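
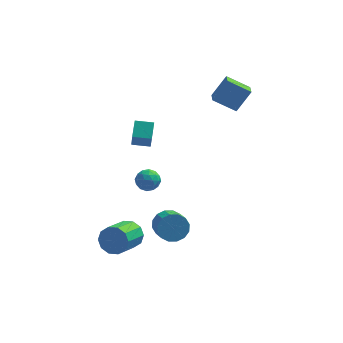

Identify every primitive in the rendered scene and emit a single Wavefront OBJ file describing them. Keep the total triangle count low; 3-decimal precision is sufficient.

v -2.079 0.953 0.988
v -2.007 1.848 1.551
v -2.197 1.768 -0.29
v -2.125 2.662 0.273
v -1.095 0.938 0.887
v -1.023 1.832 1.45
v -1.213 1.752 -0.391
v -1.141 2.647 0.172
v 1.888 3.129 2.331
v 2.627 3.582 3.519
v 1.814 4.01 2.042
v 2.552 4.463 3.229
v 3.128 2.997 1.611
v 3.866 3.45 2.798
v 3.053 3.878 1.321
v 3.792 4.331 2.509
v -1.636 0.675 -1.79
v -1.219 0.567 -1.233
v -1.281 -0.307 -2.247
v -0.864 -0.415 -1.69
v -1.564 -0.449 -1.618
v -1.783 0.158 -1.335
v -0.717 0.102 -2.145
v -0.936 0.709 -1.862
v -0.651 0.212 -1.452
v -1.174 -0.128 -1.127
v -1.326 0.388 -2.353
v -1.849 0.048 -2.028
v -1.458 0.707 -1.471
v -1.042 -0.447 -2.009
v -1.453 -0.467 -1.966
v -1.208 -0.531 -1.639
v -1.79 0.467 -1.531
v -1.545 0.403 -1.204
v -1.748 -0.194 -1.43
v -0.955 -0.143 -2.276
v -0.71 -0.207 -1.949
v -1.292 0.791 -1.841
v -1.047 0.727 -1.514
v -0.752 0.454 -2.05
v -0.879 0.435 -1.273
v -0.671 -0.142 -1.542
v -0.584 0.162 -1.809
v -0.713 0.519 -1.643
v -1.187 0.235 -1.081
v -0.979 -0.342 -1.35
v -1.39 -0.362 -1.308
v -1.519 -0.006 -1.141
v -0.853 0.027 -1.21
v -1.521 0.602 -2.13
v -1.313 0.025 -2.399
v -0.981 0.266 -2.339
v -1.11 0.622 -2.172
v -1.829 0.402 -1.938
v -1.621 -0.175 -2.207
v -1.787 -0.259 -1.837
v -1.916 0.098 -1.671
v -1.647 0.233 -2.27
v -2.084 -2.111 -4.168
v -1.477 -2.081 -3.589
v -2.129 -3.518 -2.832
v -2.736 -3.549 -3.412
v -1.881 -1.806 -3.413
v -2.532 -3.243 -2.656
v -2.362 -1.647 -3.526
v -3.014 -3.084 -2.769
v -2.737 -1.666 -3.884
v -3.389 -3.103 -3.127
v -2.863 -1.855 -4.351
v -3.514 -3.292 -3.594
v -2.691 -2.142 -4.748
v -3.343 -3.579 -3.991
v -2.288 -2.417 -4.924
v -2.939 -3.854 -4.167
v -1.806 -2.576 -4.811
v -2.458 -4.013 -4.054
v -1.431 -2.557 -4.453
v -2.083 -3.994 -3.696
v -1.306 -2.368 -3.986
v -1.957 -3.805 -3.229
v -0.153 -1.242 -4.014
v 0.629 -1.154 -4.336
v 0.954 -2.11 -3.809
v 0.173 -2.198 -3.486
v 0.639 -0.939 -3.952
v 0.964 -1.895 -3.425
v 0.437 -0.805 -3.585
v 0.762 -1.762 -3.058
v 0.077 -0.788 -3.333
v 0.403 -1.745 -2.805
v -0.344 -0.893 -3.263
v -0.019 -1.849 -2.735
v -0.715 -1.091 -3.394
v -0.389 -2.048 -2.866
v -0.934 -1.33 -3.691
v -0.609 -2.286 -3.164
v -0.944 -1.545 -4.075
v -0.619 -2.501 -3.548
v -0.742 -1.678 -4.442
v -0.417 -2.635 -3.915
v -0.383 -1.695 -4.695
v -0.057 -2.652 -4.167
v 0.039 -1.591 -4.765
v 0.364 -2.547 -4.237
v 0.409 -1.392 -4.634
v 0.735 -2.349 -4.106
f 2 4 1
f 5 2 1
f 1 4 3
f 3 5 1
f 2 8 4
f 6 2 5
f 6 8 2
f 4 8 3
f 7 5 3
f 3 8 7
f 7 6 5
f 8 6 7
f 10 12 9
f 13 10 9
f 9 12 11
f 11 13 9
f 10 16 12
f 14 10 13
f 14 16 10
f 12 16 11
f 15 13 11
f 11 16 15
f 15 14 13
f 16 14 15
f 17 54 33
f 54 28 57
f 33 57 22
f 54 57 33
f 17 33 29
f 33 22 34
f 29 34 18
f 33 34 29
f 17 29 38
f 29 18 39
f 38 39 24
f 29 39 38
f 17 38 50
f 38 24 53
f 50 53 27
f 38 53 50
f 17 50 54
f 50 27 58
f 54 58 28
f 50 58 54
f 18 34 45
f 34 22 48
f 45 48 26
f 34 48 45
f 22 57 35
f 57 28 56
f 35 56 21
f 57 56 35
f 28 58 55
f 58 27 51
f 55 51 19
f 58 51 55
f 27 53 52
f 53 24 40
f 52 40 23
f 53 40 52
f 24 39 44
f 39 18 41
f 44 41 25
f 39 41 44
f 20 46 32
f 46 26 47
f 32 47 21
f 46 47 32
f 20 32 30
f 32 21 31
f 30 31 19
f 32 31 30
f 20 30 37
f 30 19 36
f 37 36 23
f 30 36 37
f 20 37 42
f 37 23 43
f 42 43 25
f 37 43 42
f 20 42 46
f 42 25 49
f 46 49 26
f 42 49 46
f 21 47 35
f 47 26 48
f 35 48 22
f 47 48 35
f 19 31 55
f 31 21 56
f 55 56 28
f 31 56 55
f 23 36 52
f 36 19 51
f 52 51 27
f 36 51 52
f 25 43 44
f 43 23 40
f 44 40 24
f 43 40 44
f 26 49 45
f 49 25 41
f 45 41 18
f 49 41 45
f 60 59 63
f 60 63 61
f 61 63 64
f 61 64 62
f 63 59 65
f 63 65 64
f 64 65 66
f 64 66 62
f 65 59 67
f 65 67 66
f 66 67 68
f 66 68 62
f 67 59 69
f 67 69 68
f 68 69 70
f 68 70 62
f 69 59 71
f 69 71 70
f 70 71 72
f 70 72 62
f 71 59 73
f 71 73 72
f 72 73 74
f 72 74 62
f 73 59 75
f 73 75 74
f 74 75 76
f 74 76 62
f 75 59 77
f 75 77 76
f 76 77 78
f 76 78 62
f 77 59 79
f 77 79 78
f 78 79 80
f 78 80 62
f 79 59 60
f 79 60 80
f 80 60 61
f 80 61 62
f 82 81 85
f 82 85 83
f 83 85 86
f 83 86 84
f 85 81 87
f 85 87 86
f 86 87 88
f 86 88 84
f 87 81 89
f 87 89 88
f 88 89 90
f 88 90 84
f 89 81 91
f 89 91 90
f 90 91 92
f 90 92 84
f 91 81 93
f 91 93 92
f 92 93 94
f 92 94 84
f 93 81 95
f 93 95 94
f 94 95 96
f 94 96 84
f 95 81 97
f 95 97 96
f 96 97 98
f 96 98 84
f 97 81 99
f 97 99 98
f 98 99 100
f 98 100 84
f 99 81 101
f 99 101 100
f 100 101 102
f 100 102 84
f 101 81 103
f 101 103 102
f 102 103 104
f 102 104 84
f 103 81 105
f 103 105 104
f 104 105 106
f 104 106 84
f 105 81 82
f 105 82 106
f 106 82 83
f 106 83 84



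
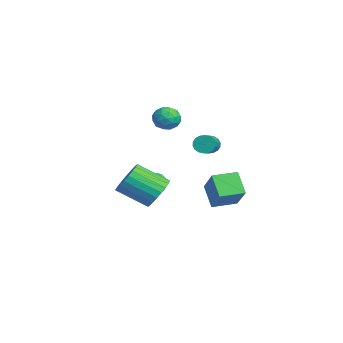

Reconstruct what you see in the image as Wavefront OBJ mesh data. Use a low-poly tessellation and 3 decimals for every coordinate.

v -4.025 -1.436 -1.363
v -3.609 -1.347 -1.944
v -3.015 -2.724 -0.837
v -3.473 -1.152 -1.729
v -3.447 -1.014 -1.441
v -3.535 -0.959 -1.138
v -3.72 -0.999 -0.879
v -3.965 -1.125 -0.717
v -4.223 -1.312 -0.682
v -4.441 -1.524 -0.782
v -4.577 -1.719 -0.998
v -4.604 -1.857 -1.285
v -4.516 -1.912 -1.588
v -4.331 -1.873 -1.847
v -4.085 -1.747 -2.01
v -3.827 -1.559 -2.044
v -1.231 1.069 -2.255
v -2.234 0.85 -1.08
v -1.428 2.512 -2.154
v -2.43 2.293 -0.979
v 0.33 1.187 -0.901
v -0.672 0.968 0.274
v 0.134 2.63 -0.8
v -0.869 2.411 0.375
v 3.196 -2.51 0.63
v 4.179 -2.765 0.725
v 3.667 -4.345 1.785
v 2.684 -4.09 1.69
v 4.128 -2.534 1.045
v 3.616 -4.114 2.104
v 3.935 -2.299 1.301
v 3.422 -3.879 2.361
v 3.629 -2.096 1.456
v 3.117 -3.676 2.516
v 3.257 -1.957 1.485
v 2.745 -3.536 2.544
v 2.877 -1.901 1.383
v 2.364 -3.481 2.443
v 2.544 -1.938 1.167
v 2.032 -3.518 2.227
v 2.311 -2.063 0.87
v 1.799 -3.642 1.929
v 2.213 -2.255 0.535
v 1.701 -3.835 1.595
v 2.264 -2.486 0.216
v 1.752 -4.066 1.275
v 2.458 -2.721 -0.041
v 1.945 -4.301 1.019
v 2.763 -2.924 -0.196
v 2.251 -4.504 0.864
v 3.135 -3.064 -0.224
v 2.623 -4.643 0.835
v 3.516 -3.119 -0.123
v 3.003 -4.699 0.937
v 3.848 -3.082 0.093
v 3.336 -4.662 1.153
v 4.081 -2.958 0.391
v 3.569 -4.537 1.45
v -0.704 0.823 2.538
v -0.444 1.02 2.022
v 1.203 0.433 2.626
v 0.944 0.237 3.142
v -0.427 1.237 2.185
v 1.22 0.65 2.789
v -0.464 1.371 2.417
v 1.183 0.785 3.022
v -0.549 1.397 2.674
v 1.098 0.811 3.278
v -0.664 1.31 2.904
v 0.983 0.723 3.508
v -0.788 1.126 3.061
v 0.86 0.539 3.665
v -0.894 0.882 3.114
v 0.753 0.296 3.719
v -0.963 0.627 3.054
v 0.684 0.04 3.658
v -0.98 0.41 2.891
v 0.667 -0.177 3.495
v -0.943 0.275 2.658
v 0.704 -0.311 3.263
v -0.858 0.249 2.402
v 0.789 -0.337 3.006
v -0.743 0.337 2.172
v 0.904 -0.25 2.776
v -0.62 0.521 2.015
v 1.028 -0.066 2.619
v -0.513 0.764 1.961
v 1.134 0.178 2.566
v -3.349 -0.732 3.4
v -2.668 -0.326 3.679
v -2.952 -1.854 4.061
v -2.271 -1.448 4.34
v -3.033 -1.234 4.625
v -3.278 -0.541 4.216
v -2.342 -1.639 3.524
v -2.587 -0.946 3.115
v -2.045 -0.887 3.756
v -2.472 -0.637 4.436
v -3.148 -1.543 3.304
v -3.575 -1.293 3.984
v -3.043 -0.431 3.481
v -2.577 -1.749 4.259
v -3.025 -1.624 4.426
v -2.624 -1.385 4.59
v -3.402 -0.557 3.797
v -3.002 -0.319 3.961
v -3.216 -0.852 4.517
v -2.618 -1.861 3.779
v -2.218 -1.623 3.943
v -2.996 -0.795 3.15
v -2.595 -0.556 3.314
v -2.404 -1.328 3.223
v -2.277 -0.522 3.69
v -2.043 -1.181 4.079
v -2.085 -1.293 3.599
v -2.229 -0.886 3.359
v -2.528 -0.375 4.09
v -2.294 -1.034 4.479
v -2.742 -0.908 4.646
v -2.886 -0.501 4.406
v -2.161 -0.704 4.135
v -3.326 -1.146 3.261
v -3.092 -1.805 3.65
v -2.734 -1.679 3.334
v -2.878 -1.272 3.094
v -3.577 -0.999 3.661
v -3.343 -1.658 4.05
v -3.391 -1.294 4.381
v -3.535 -0.887 4.141
v -3.459 -1.476 3.605
f 2 1 4
f 2 4 3
f 4 1 5
f 4 5 3
f 5 1 6
f 5 6 3
f 6 1 7
f 6 7 3
f 7 1 8
f 7 8 3
f 8 1 9
f 8 9 3
f 9 1 10
f 9 10 3
f 10 1 11
f 10 11 3
f 11 1 12
f 11 12 3
f 12 1 13
f 12 13 3
f 13 1 14
f 13 14 3
f 14 1 15
f 14 15 3
f 15 1 16
f 15 16 3
f 16 1 2
f 16 2 3
f 18 20 17
f 21 18 17
f 17 20 19
f 19 21 17
f 18 24 20
f 22 18 21
f 22 24 18
f 20 24 19
f 23 21 19
f 19 24 23
f 23 22 21
f 24 22 23
f 26 25 29
f 26 29 27
f 27 29 30
f 27 30 28
f 29 25 31
f 29 31 30
f 30 31 32
f 30 32 28
f 31 25 33
f 31 33 32
f 32 33 34
f 32 34 28
f 33 25 35
f 33 35 34
f 34 35 36
f 34 36 28
f 35 25 37
f 35 37 36
f 36 37 38
f 36 38 28
f 37 25 39
f 37 39 38
f 38 39 40
f 38 40 28
f 39 25 41
f 39 41 40
f 40 41 42
f 40 42 28
f 41 25 43
f 41 43 42
f 42 43 44
f 42 44 28
f 43 25 45
f 43 45 44
f 44 45 46
f 44 46 28
f 45 25 47
f 45 47 46
f 46 47 48
f 46 48 28
f 47 25 49
f 47 49 48
f 48 49 50
f 48 50 28
f 49 25 51
f 49 51 50
f 50 51 52
f 50 52 28
f 51 25 53
f 51 53 52
f 52 53 54
f 52 54 28
f 53 25 55
f 53 55 54
f 54 55 56
f 54 56 28
f 55 25 57
f 55 57 56
f 56 57 58
f 56 58 28
f 57 25 26
f 57 26 58
f 58 26 27
f 58 27 28
f 60 59 63
f 60 63 61
f 61 63 64
f 61 64 62
f 63 59 65
f 63 65 64
f 64 65 66
f 64 66 62
f 65 59 67
f 65 67 66
f 66 67 68
f 66 68 62
f 67 59 69
f 67 69 68
f 68 69 70
f 68 70 62
f 69 59 71
f 69 71 70
f 70 71 72
f 70 72 62
f 71 59 73
f 71 73 72
f 72 73 74
f 72 74 62
f 73 59 75
f 73 75 74
f 74 75 76
f 74 76 62
f 75 59 77
f 75 77 76
f 76 77 78
f 76 78 62
f 77 59 79
f 77 79 78
f 78 79 80
f 78 80 62
f 79 59 81
f 79 81 80
f 80 81 82
f 80 82 62
f 81 59 83
f 81 83 82
f 82 83 84
f 82 84 62
f 83 59 85
f 83 85 84
f 84 85 86
f 84 86 62
f 85 59 87
f 85 87 86
f 86 87 88
f 86 88 62
f 87 59 60
f 87 60 88
f 88 60 61
f 88 61 62
f 89 126 105
f 126 100 129
f 105 129 94
f 126 129 105
f 89 105 101
f 105 94 106
f 101 106 90
f 105 106 101
f 89 101 110
f 101 90 111
f 110 111 96
f 101 111 110
f 89 110 122
f 110 96 125
f 122 125 99
f 110 125 122
f 89 122 126
f 122 99 130
f 126 130 100
f 122 130 126
f 90 106 117
f 106 94 120
f 117 120 98
f 106 120 117
f 94 129 107
f 129 100 128
f 107 128 93
f 129 128 107
f 100 130 127
f 130 99 123
f 127 123 91
f 130 123 127
f 99 125 124
f 125 96 112
f 124 112 95
f 125 112 124
f 96 111 116
f 111 90 113
f 116 113 97
f 111 113 116
f 92 118 104
f 118 98 119
f 104 119 93
f 118 119 104
f 92 104 102
f 104 93 103
f 102 103 91
f 104 103 102
f 92 102 109
f 102 91 108
f 109 108 95
f 102 108 109
f 92 109 114
f 109 95 115
f 114 115 97
f 109 115 114
f 92 114 118
f 114 97 121
f 118 121 98
f 114 121 118
f 93 119 107
f 119 98 120
f 107 120 94
f 119 120 107
f 91 103 127
f 103 93 128
f 127 128 100
f 103 128 127
f 95 108 124
f 108 91 123
f 124 123 99
f 108 123 124
f 97 115 116
f 115 95 112
f 116 112 96
f 115 112 116
f 98 121 117
f 121 97 113
f 117 113 90
f 121 113 117



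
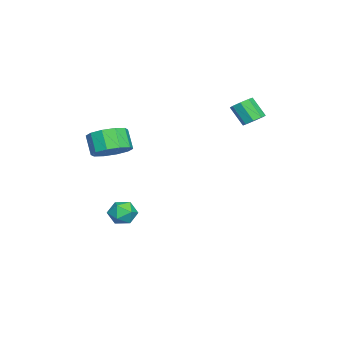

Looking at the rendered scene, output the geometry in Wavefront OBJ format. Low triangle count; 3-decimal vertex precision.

v 0.918 -1.259 -3.23
v 1.49 -1.485 -3.635
v 0.85 -2.335 -2.725
v 1.422 -2.561 -3.13
v 1.522 -2.065 -2.595
v 1.565 -1.4 -2.908
v 0.775 -2.42 -3.452
v 0.818 -1.755 -3.765
v 1.402 -2.203 -3.772
v 1.863 -1.983 -3.243
v 0.477 -1.837 -3.117
v 0.938 -1.617 -2.588
v -0.678 3.592 2.249
v -0.413 3.964 2.59
v -0.698 3.32 3.512
v -0.962 2.948 3.171
v -0.834 4.063 2.53
v -1.118 3.419 3.452
v -1.163 3.886 2.304
v -1.447 3.242 3.227
v -1.208 3.537 2.047
v -1.492 2.893 2.969
v -0.942 3.22 1.908
v -1.227 2.576 2.83
v -0.522 3.121 1.968
v -0.806 2.477 2.89
v -0.193 3.298 2.193
v -0.477 2.654 3.116
v -0.148 3.647 2.451
v -0.432 3.003 3.373
v 2.965 -1.87 1.313
v 3.516 -1.361 1.845
v 2.986 -1.721 2.739
v 2.435 -2.23 2.207
v 3.065 -1.044 1.705
v 2.535 -1.404 2.599
v 2.576 -1.043 1.416
v 2.046 -1.403 2.309
v 2.236 -1.357 1.087
v 1.705 -1.717 1.98
v 2.174 -1.868 0.844
v 1.643 -2.228 1.738
v 2.414 -2.379 0.781
v 1.884 -2.739 1.675
v 2.865 -2.696 0.921
v 2.335 -3.056 1.815
v 3.354 -2.697 1.211
v 2.824 -3.057 2.104
v 3.695 -2.383 1.54
v 3.164 -2.743 2.433
v 3.757 -1.872 1.782
v 3.226 -2.232 2.676
f 1 12 6
f 1 6 2
f 1 2 8
f 1 8 11
f 1 11 12
f 2 6 10
f 6 12 5
f 12 11 3
f 11 8 7
f 8 2 9
f 4 10 5
f 4 5 3
f 4 3 7
f 4 7 9
f 4 9 10
f 5 10 6
f 3 5 12
f 7 3 11
f 9 7 8
f 10 9 2
f 14 13 17
f 14 17 15
f 15 17 18
f 15 18 16
f 17 13 19
f 17 19 18
f 18 19 20
f 18 20 16
f 19 13 21
f 19 21 20
f 20 21 22
f 20 22 16
f 21 13 23
f 21 23 22
f 22 23 24
f 22 24 16
f 23 13 25
f 23 25 24
f 24 25 26
f 24 26 16
f 25 13 27
f 25 27 26
f 26 27 28
f 26 28 16
f 27 13 29
f 27 29 28
f 28 29 30
f 28 30 16
f 29 13 14
f 29 14 30
f 30 14 15
f 30 15 16
f 32 31 35
f 32 35 33
f 33 35 36
f 33 36 34
f 35 31 37
f 35 37 36
f 36 37 38
f 36 38 34
f 37 31 39
f 37 39 38
f 38 39 40
f 38 40 34
f 39 31 41
f 39 41 40
f 40 41 42
f 40 42 34
f 41 31 43
f 41 43 42
f 42 43 44
f 42 44 34
f 43 31 45
f 43 45 44
f 44 45 46
f 44 46 34
f 45 31 47
f 45 47 46
f 46 47 48
f 46 48 34
f 47 31 49
f 47 49 48
f 48 49 50
f 48 50 34
f 49 31 51
f 49 51 50
f 50 51 52
f 50 52 34
f 51 31 32
f 51 32 52
f 52 32 33
f 52 33 34



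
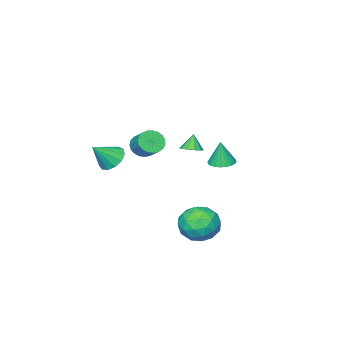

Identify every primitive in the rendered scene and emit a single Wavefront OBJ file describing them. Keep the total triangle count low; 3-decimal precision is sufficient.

v 1.734 -3.55 -1.308
v 2.386 -3.633 -1.98
v 2.886 -3.85 -0.152
v 2.38 -3.122 -1.841
v 2.168 -2.747 -1.532
v 1.819 -2.626 -1.153
v 1.443 -2.799 -0.823
v 1.159 -3.21 -0.647
v 1.057 -3.729 -0.681
v 1.171 -4.191 -0.914
v 1.463 -4.449 -1.272
v 1.841 -4.422 -1.642
v 2.185 -4.117 -1.906
v -0.309 -3.206 -0.843
v 0.225 -3.669 -0.428
v 0.524 -2.637 0.338
v -0.011 -2.174 -0.077
v 0.42 -3.541 -0.677
v 0.719 -2.509 0.09
v 0.489 -3.355 -0.954
v 0.788 -2.323 -0.187
v 0.42 -3.144 -1.212
v 0.719 -2.111 -0.446
v 0.225 -2.943 -1.407
v 0.524 -1.91 -0.64
v -0.063 -2.787 -1.504
v 0.236 -1.755 -0.737
v -0.393 -2.704 -1.486
v -0.094 -1.672 -0.72
v -0.709 -2.708 -1.358
v -0.41 -1.676 -0.592
v -0.956 -2.798 -1.141
v -0.657 -1.766 -0.374
v -1.091 -2.959 -0.872
v -0.792 -1.926 -0.105
v -1.091 -3.162 -0.598
v -0.792 -2.13 0.168
v -0.956 -3.373 -0.367
v -0.657 -2.341 0.4
v -0.709 -3.555 -0.218
v -0.41 -2.523 0.549
v -0.393 -3.677 -0.177
v -0.094 -2.644 0.59
v -0.063 -3.717 -0.251
v 0.236 -2.685 0.515
v 0.571 3.481 -3.727
v 1.229 4.128 -2.883
v 2.291 2.892 -4.617
v 2.949 3.539 -3.773
v 2.323 2.513 -3.425
v 1.26 2.877 -2.875
v 2.26 4.143 -4.625
v 1.197 4.507 -4.075
v 2.273 4.537 -3.437
v 2.312 3.53 -2.696
v 1.208 3.49 -4.804
v 1.247 2.483 -4.063
v 0.749 3.856 -3.227
v 2.771 3.164 -4.273
v 2.403 2.561 -4.069
v 2.79 2.941 -3.572
v 0.767 3.121 -3.223
v 1.154 3.501 -2.726
v 1.797 2.552 -3.045
v 2.366 3.519 -4.774
v 2.753 3.899 -4.277
v 0.73 4.079 -3.928
v 1.117 4.459 -3.431
v 1.723 4.468 -4.455
v 1.749 4.477 -3.057
v 2.761 4.131 -3.58
v 2.356 4.486 -4.081
v 1.731 4.7 -3.757
v 1.772 3.885 -2.621
v 2.784 3.539 -3.144
v 2.415 2.936 -2.939
v 1.79 3.15 -2.616
v 2.386 4.126 -2.947
v 0.736 3.481 -4.356
v 1.748 3.135 -4.879
v 1.73 3.87 -4.884
v 1.105 4.084 -4.561
v 0.759 2.889 -3.92
v 1.771 2.543 -4.443
v 1.789 2.32 -3.743
v 1.164 2.534 -3.419
v 1.134 2.894 -4.553
v -1.588 1.783 -0.798
v -0.835 2.015 -0.85
v -1.472 1.757 0.758
v -0.98 2.287 -0.834
v -1.218 2.481 -0.813
v -1.513 2.57 -0.79
v -1.819 2.538 -0.768
v -2.089 2.392 -0.75
v -2.284 2.153 -0.74
v -2.372 1.858 -0.738
v -2.341 1.551 -0.746
v -2.196 1.28 -0.761
v -1.957 1.085 -0.782
v -1.663 0.997 -0.805
v -1.357 1.028 -0.828
v -1.086 1.175 -0.845
v -0.892 1.414 -0.856
v -0.804 1.709 -0.857
v 1.747 2.877 1.623
v 2.287 3.124 1.862
v 1.413 2.683 2.577
v 2.023 3.416 1.829
v 1.654 3.503 1.717
v 1.32 3.35 1.569
v 1.149 3.017 1.442
v 1.207 2.63 1.383
v 1.471 2.337 1.417
v 1.841 2.251 1.528
v 2.174 2.403 1.676
v 2.345 2.737 1.804
f 2 1 4
f 2 4 3
f 4 1 5
f 4 5 3
f 5 1 6
f 5 6 3
f 6 1 7
f 6 7 3
f 7 1 8
f 7 8 3
f 8 1 9
f 8 9 3
f 9 1 10
f 9 10 3
f 10 1 11
f 10 11 3
f 11 1 12
f 11 12 3
f 12 1 13
f 12 13 3
f 13 1 2
f 13 2 3
f 15 14 18
f 15 18 16
f 16 18 19
f 16 19 17
f 18 14 20
f 18 20 19
f 19 20 21
f 19 21 17
f 20 14 22
f 20 22 21
f 21 22 23
f 21 23 17
f 22 14 24
f 22 24 23
f 23 24 25
f 23 25 17
f 24 14 26
f 24 26 25
f 25 26 27
f 25 27 17
f 26 14 28
f 26 28 27
f 27 28 29
f 27 29 17
f 28 14 30
f 28 30 29
f 29 30 31
f 29 31 17
f 30 14 32
f 30 32 31
f 31 32 33
f 31 33 17
f 32 14 34
f 32 34 33
f 33 34 35
f 33 35 17
f 34 14 36
f 34 36 35
f 35 36 37
f 35 37 17
f 36 14 38
f 36 38 37
f 37 38 39
f 37 39 17
f 38 14 40
f 38 40 39
f 39 40 41
f 39 41 17
f 40 14 42
f 40 42 41
f 41 42 43
f 41 43 17
f 42 14 44
f 42 44 43
f 43 44 45
f 43 45 17
f 44 14 15
f 44 15 45
f 45 15 16
f 45 16 17
f 46 83 62
f 83 57 86
f 62 86 51
f 83 86 62
f 46 62 58
f 62 51 63
f 58 63 47
f 62 63 58
f 46 58 67
f 58 47 68
f 67 68 53
f 58 68 67
f 46 67 79
f 67 53 82
f 79 82 56
f 67 82 79
f 46 79 83
f 79 56 87
f 83 87 57
f 79 87 83
f 47 63 74
f 63 51 77
f 74 77 55
f 63 77 74
f 51 86 64
f 86 57 85
f 64 85 50
f 86 85 64
f 57 87 84
f 87 56 80
f 84 80 48
f 87 80 84
f 56 82 81
f 82 53 69
f 81 69 52
f 82 69 81
f 53 68 73
f 68 47 70
f 73 70 54
f 68 70 73
f 49 75 61
f 75 55 76
f 61 76 50
f 75 76 61
f 49 61 59
f 61 50 60
f 59 60 48
f 61 60 59
f 49 59 66
f 59 48 65
f 66 65 52
f 59 65 66
f 49 66 71
f 66 52 72
f 71 72 54
f 66 72 71
f 49 71 75
f 71 54 78
f 75 78 55
f 71 78 75
f 50 76 64
f 76 55 77
f 64 77 51
f 76 77 64
f 48 60 84
f 60 50 85
f 84 85 57
f 60 85 84
f 52 65 81
f 65 48 80
f 81 80 56
f 65 80 81
f 54 72 73
f 72 52 69
f 73 69 53
f 72 69 73
f 55 78 74
f 78 54 70
f 74 70 47
f 78 70 74
f 89 88 91
f 89 91 90
f 91 88 92
f 91 92 90
f 92 88 93
f 92 93 90
f 93 88 94
f 93 94 90
f 94 88 95
f 94 95 90
f 95 88 96
f 95 96 90
f 96 88 97
f 96 97 90
f 97 88 98
f 97 98 90
f 98 88 99
f 98 99 90
f 99 88 100
f 99 100 90
f 100 88 101
f 100 101 90
f 101 88 102
f 101 102 90
f 102 88 103
f 102 103 90
f 103 88 104
f 103 104 90
f 104 88 105
f 104 105 90
f 105 88 89
f 105 89 90
f 107 106 109
f 107 109 108
f 109 106 110
f 109 110 108
f 110 106 111
f 110 111 108
f 111 106 112
f 111 112 108
f 112 106 113
f 112 113 108
f 113 106 114
f 113 114 108
f 114 106 115
f 114 115 108
f 115 106 116
f 115 116 108
f 116 106 117
f 116 117 108
f 117 106 107
f 117 107 108



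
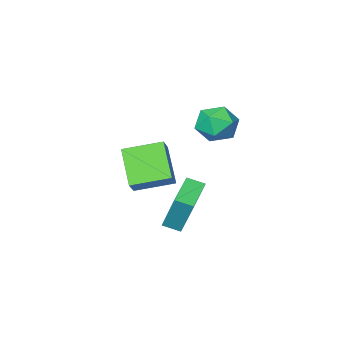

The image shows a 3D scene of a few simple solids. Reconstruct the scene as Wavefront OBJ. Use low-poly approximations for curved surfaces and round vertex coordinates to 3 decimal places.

v 4.676 -3.226 0.134
v 4.169 -4.671 1.558
v 3.175 -2.247 0.594
v 2.668 -3.691 2.017
v 5.192 -2.749 0.803
v 4.685 -4.193 2.226
v 3.691 -1.769 1.262
v 3.184 -3.214 2.686
v 0.498 -1.5 3.989
v 1.107 -1.05 3.259
v 1.813 -2.45 4.501
v 2.422 -2 3.771
v 2.087 -1.439 4.595
v 1.274 -0.852 4.278
v 1.646 -2.648 3.482
v 0.833 -2.061 3.165
v 1.817 -1.76 2.946
v 2.089 -1.013 3.634
v 0.831 -2.487 4.126
v 1.103 -1.74 4.814
v 1.648 -3.256 -1.87
v 1.528 -2.467 -0.014
v 3.063 -2.045 -2.294
v 2.943 -1.256 -0.438
v 2.237 -3.844 -1.582
v 2.117 -3.055 0.274
v 3.652 -2.633 -2.006
v 3.532 -1.844 -0.15
f 2 4 1
f 5 2 1
f 1 4 3
f 3 5 1
f 2 8 4
f 6 2 5
f 6 8 2
f 4 8 3
f 7 5 3
f 3 8 7
f 7 6 5
f 8 6 7
f 9 20 14
f 9 14 10
f 9 10 16
f 9 16 19
f 9 19 20
f 10 14 18
f 14 20 13
f 20 19 11
f 19 16 15
f 16 10 17
f 12 18 13
f 12 13 11
f 12 11 15
f 12 15 17
f 12 17 18
f 13 18 14
f 11 13 20
f 15 11 19
f 17 15 16
f 18 17 10
f 22 24 21
f 25 22 21
f 21 24 23
f 23 25 21
f 22 28 24
f 26 22 25
f 26 28 22
f 24 28 23
f 27 25 23
f 23 28 27
f 27 26 25
f 28 26 27



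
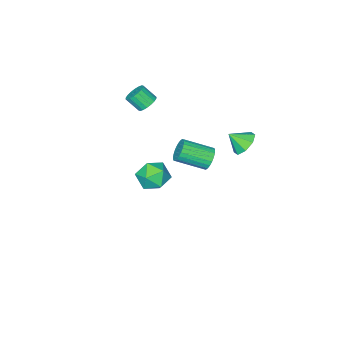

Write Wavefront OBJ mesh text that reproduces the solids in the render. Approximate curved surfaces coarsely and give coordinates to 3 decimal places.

v -0.965 3.535 3.019
v -0.54 3.621 2.445
v 0.631 2.511 3.147
v 0.205 2.425 3.721
v -0.447 3.826 2.613
v 0.724 2.715 3.316
v -0.432 3.986 2.843
v 0.739 2.876 3.546
v -0.5 4.078 3.1
v 0.671 2.968 3.803
v -0.638 4.087 3.345
v 0.533 2.977 4.047
v -0.826 4.012 3.539
v 0.345 2.902 4.242
v -1.035 3.865 3.655
v 0.136 2.754 4.358
v -1.233 3.667 3.674
v -0.062 2.557 4.376
v -1.391 3.449 3.593
v -0.22 2.339 4.295
v -1.484 3.245 3.424
v -0.313 2.134 4.127
v -1.499 3.084 3.194
v -0.328 1.974 3.897
v -1.431 2.992 2.937
v -0.26 1.882 3.64
v -1.293 2.983 2.693
v -0.122 1.873 3.395
v -1.105 3.058 2.498
v 0.066 1.948 3.201
v -0.896 3.206 2.382
v 0.275 2.095 3.085
v -0.698 3.403 2.364
v 0.473 2.293 3.066
v -2.262 -2.844 2.869
v -1.928 -3.182 2.411
v -1.564 -3.855 3.174
v -1.898 -3.516 3.631
v -1.733 -2.98 2.497
v -1.37 -3.652 3.26
v -1.644 -2.75 2.657
v -1.28 -3.422 3.42
v -1.677 -2.539 2.858
v -1.313 -3.211 3.621
v -1.825 -2.388 3.062
v -1.462 -3.061 3.825
v -2.06 -2.328 3.227
v -1.697 -3 3.99
v -2.335 -2.37 3.322
v -1.972 -3.042 4.085
v -2.596 -2.505 3.326
v -2.232 -3.178 4.089
v -2.79 -2.708 3.24
v -2.427 -3.38 4.003
v -2.88 -2.938 3.08
v -2.516 -3.61 3.843
v -2.847 -3.149 2.879
v -2.483 -3.821 3.642
v -2.698 -3.299 2.675
v -2.335 -3.972 3.438
v -2.463 -3.36 2.51
v -2.1 -4.032 3.273
v -2.188 -3.318 2.415
v -1.825 -3.99 3.178
v -3.438 -2.189 -3.908
v -2.832 -2.204 -2.985
v -2.488 -3.556 -4.555
v -1.882 -3.571 -3.632
v -2.942 -3.877 -3.601
v -3.529 -3.032 -3.201
v -1.791 -2.728 -4.339
v -2.378 -1.883 -3.939
v -1.814 -2.537 -3.252
v -2.525 -3.247 -2.796
v -2.795 -2.513 -4.744
v -3.506 -3.223 -4.288
v -3.101 3.951 3.317
v -2.616 3.663 2.681
v -2.519 3.329 4.043
v -2.377 4.204 2.952
v -2.562 4.597 3.437
v -3.063 4.611 3.851
v -3.587 4.239 3.953
v -3.826 3.698 3.682
v -3.641 3.305 3.197
v -3.14 3.291 2.783
f 2 1 5
f 2 5 3
f 3 5 6
f 3 6 4
f 5 1 7
f 5 7 6
f 6 7 8
f 6 8 4
f 7 1 9
f 7 9 8
f 8 9 10
f 8 10 4
f 9 1 11
f 9 11 10
f 10 11 12
f 10 12 4
f 11 1 13
f 11 13 12
f 12 13 14
f 12 14 4
f 13 1 15
f 13 15 14
f 14 15 16
f 14 16 4
f 15 1 17
f 15 17 16
f 16 17 18
f 16 18 4
f 17 1 19
f 17 19 18
f 18 19 20
f 18 20 4
f 19 1 21
f 19 21 20
f 20 21 22
f 20 22 4
f 21 1 23
f 21 23 22
f 22 23 24
f 22 24 4
f 23 1 25
f 23 25 24
f 24 25 26
f 24 26 4
f 25 1 27
f 25 27 26
f 26 27 28
f 26 28 4
f 27 1 29
f 27 29 28
f 28 29 30
f 28 30 4
f 29 1 31
f 29 31 30
f 30 31 32
f 30 32 4
f 31 1 33
f 31 33 32
f 32 33 34
f 32 34 4
f 33 1 2
f 33 2 34
f 34 2 3
f 34 3 4
f 36 35 39
f 36 39 37
f 37 39 40
f 37 40 38
f 39 35 41
f 39 41 40
f 40 41 42
f 40 42 38
f 41 35 43
f 41 43 42
f 42 43 44
f 42 44 38
f 43 35 45
f 43 45 44
f 44 45 46
f 44 46 38
f 45 35 47
f 45 47 46
f 46 47 48
f 46 48 38
f 47 35 49
f 47 49 48
f 48 49 50
f 48 50 38
f 49 35 51
f 49 51 50
f 50 51 52
f 50 52 38
f 51 35 53
f 51 53 52
f 52 53 54
f 52 54 38
f 53 35 55
f 53 55 54
f 54 55 56
f 54 56 38
f 55 35 57
f 55 57 56
f 56 57 58
f 56 58 38
f 57 35 59
f 57 59 58
f 58 59 60
f 58 60 38
f 59 35 61
f 59 61 60
f 60 61 62
f 60 62 38
f 61 35 63
f 61 63 62
f 62 63 64
f 62 64 38
f 63 35 36
f 63 36 64
f 64 36 37
f 64 37 38
f 65 76 70
f 65 70 66
f 65 66 72
f 65 72 75
f 65 75 76
f 66 70 74
f 70 76 69
f 76 75 67
f 75 72 71
f 72 66 73
f 68 74 69
f 68 69 67
f 68 67 71
f 68 71 73
f 68 73 74
f 69 74 70
f 67 69 76
f 71 67 75
f 73 71 72
f 74 73 66
f 78 77 80
f 78 80 79
f 80 77 81
f 80 81 79
f 81 77 82
f 81 82 79
f 82 77 83
f 82 83 79
f 83 77 84
f 83 84 79
f 84 77 85
f 84 85 79
f 85 77 86
f 85 86 79
f 86 77 78
f 86 78 79



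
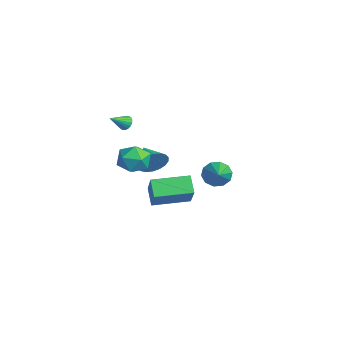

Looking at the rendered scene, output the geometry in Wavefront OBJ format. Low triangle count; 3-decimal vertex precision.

v -2.016 -0.672 -4.453
v -2.908 -0.593 -3.609
v -1.717 1.505 -4.34
v -2.609 1.583 -3.496
v -0.611 -0.943 -2.944
v -1.503 -0.865 -2.1
v -0.312 1.233 -2.831
v -1.204 1.312 -1.987
v -3.906 -1.525 1.206
v -3.649 -1.229 1.532
v -3.614 -2.515 1.874
v -3.858 -1.231 1.621
v -4.077 -1.292 1.627
v -4.262 -1.398 1.55
v -4.376 -1.53 1.404
v -4.398 -1.661 1.22
v -4.322 -1.764 1.033
v -4.164 -1.82 0.88
v -3.955 -1.818 0.792
v -3.736 -1.757 0.786
v -3.551 -1.651 0.863
v -3.437 -1.519 1.008
v -3.415 -1.389 1.193
v -3.491 -1.285 1.38
v -3.067 3.485 -3.274
v -2.65 4.153 -3.668
v -1.213 2.935 -2.246
v -2.856 4.336 -3.199
v -3.142 4.194 -2.759
v -3.4 3.782 -2.515
v -3.53 3.256 -2.562
v -3.483 2.817 -2.88
v -3.278 2.634 -3.349
v -2.991 2.776 -3.789
v -2.734 3.188 -4.033
v -2.604 3.714 -3.986
v -1.06 -0.853 -0.533
v -0.76 -1.325 0.186
v -2.4 -0.967 -0.047
v -0.745 -0.942 0.317
v -0.792 -0.541 0.279
v -0.893 -0.202 0.081
v -1.026 0.007 -0.239
v -1.166 0.046 -0.617
v -1.285 -0.093 -0.978
v -1.36 -0.382 -1.251
v -1.375 -0.765 -1.382
v -1.327 -1.166 -1.344
v -1.227 -1.504 -1.146
v -1.093 -1.714 -0.826
v -0.953 -1.753 -0.449
v -0.834 -1.614 -0.087
v 4.248 -2.772 2.202
v 4.526 -3.191 3.053
v 2.814 -3.469 2.327
v 3.092 -3.888 3.178
v 2.953 -2.911 3.131
v 3.839 -2.48 3.053
v 3.501 -4.18 2.327
v 4.387 -3.749 2.249
v 4.064 -4.061 3.13
v 3.726 -3.277 3.627
v 3.614 -3.383 1.753
v 3.276 -2.599 2.25
f 2 4 1
f 5 2 1
f 1 4 3
f 3 5 1
f 2 8 4
f 6 2 5
f 6 8 2
f 4 8 3
f 7 5 3
f 3 8 7
f 7 6 5
f 8 6 7
f 10 9 12
f 10 12 11
f 12 9 13
f 12 13 11
f 13 9 14
f 13 14 11
f 14 9 15
f 14 15 11
f 15 9 16
f 15 16 11
f 16 9 17
f 16 17 11
f 17 9 18
f 17 18 11
f 18 9 19
f 18 19 11
f 19 9 20
f 19 20 11
f 20 9 21
f 20 21 11
f 21 9 22
f 21 22 11
f 22 9 23
f 22 23 11
f 23 9 24
f 23 24 11
f 24 9 10
f 24 10 11
f 26 25 28
f 26 28 27
f 28 25 29
f 28 29 27
f 29 25 30
f 29 30 27
f 30 25 31
f 30 31 27
f 31 25 32
f 31 32 27
f 32 25 33
f 32 33 27
f 33 25 34
f 33 34 27
f 34 25 35
f 34 35 27
f 35 25 36
f 35 36 27
f 36 25 26
f 36 26 27
f 38 37 40
f 38 40 39
f 40 37 41
f 40 41 39
f 41 37 42
f 41 42 39
f 42 37 43
f 42 43 39
f 43 37 44
f 43 44 39
f 44 37 45
f 44 45 39
f 45 37 46
f 45 46 39
f 46 37 47
f 46 47 39
f 47 37 48
f 47 48 39
f 48 37 49
f 48 49 39
f 49 37 50
f 49 50 39
f 50 37 51
f 50 51 39
f 51 37 52
f 51 52 39
f 52 37 38
f 52 38 39
f 53 64 58
f 53 58 54
f 53 54 60
f 53 60 63
f 53 63 64
f 54 58 62
f 58 64 57
f 64 63 55
f 63 60 59
f 60 54 61
f 56 62 57
f 56 57 55
f 56 55 59
f 56 59 61
f 56 61 62
f 57 62 58
f 55 57 64
f 59 55 63
f 61 59 60
f 62 61 54



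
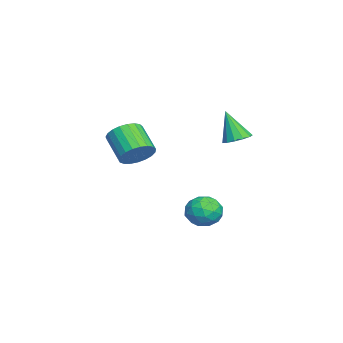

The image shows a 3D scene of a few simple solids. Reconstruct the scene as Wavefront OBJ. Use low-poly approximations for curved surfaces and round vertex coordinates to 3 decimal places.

v -0.459 -3.253 1.459
v -0.109 -2.681 2.241
v -1.332 -3.494 3.383
v -1.681 -4.067 2.601
v -0.422 -2.434 2.083
v -1.644 -3.248 3.224
v -0.74 -2.329 1.816
v -1.963 -3.142 2.958
v -1.01 -2.384 1.488
v -2.233 -3.197 2.63
v -1.184 -2.589 1.155
v -2.407 -3.402 2.297
v -1.233 -2.909 0.875
v -2.456 -3.722 2.016
v -1.149 -3.288 0.695
v -2.371 -4.102 1.837
v -0.944 -3.662 0.648
v -2.167 -4.475 1.789
v -0.656 -3.965 0.741
v -1.879 -4.778 1.882
v -0.334 -4.144 0.958
v -1.556 -4.958 2.1
v -0.033 -4.17 1.262
v -1.256 -4.984 2.403
v 0.194 -4.037 1.6
v -1.029 -4.851 2.741
v 0.309 -3.769 1.914
v -0.914 -4.582 3.055
v 0.29 -3.412 2.149
v -0.933 -4.225 3.29
v 0.142 -3.027 2.265
v -1.08 -3.84 3.406
v -3.734 1.68 1.582
v -2.897 1.602 1.712
v -4.086 1.02 3.458
v -3.014 2.047 1.846
v -3.359 2.375 1.897
v -3.823 2.483 1.848
v -4.259 2.336 1.714
v -4.528 1.981 1.539
v -4.545 1.53 1.377
v -4.304 1.127 1.28
v -3.883 0.9 1.279
v -3.414 0.921 1.374
v -3.047 1.183 1.536
v 2.082 0.263 -0.992
v 2.544 0.645 -0.154
v 3.556 0.175 -1.766
v 4.018 0.557 -0.928
v 3.613 -0.39 -0.906
v 2.702 -0.336 -0.427
v 3.398 1.156 -1.493
v 2.487 1.21 -1.014
v 3.358 1.197 -0.464
v 3.491 0.242 -0.101
v 2.609 0.578 -1.819
v 2.742 -0.377 -1.456
v 2.184 0.462 -0.505
v 3.916 0.358 -1.415
v 3.678 -0.199 -1.402
v 3.95 0.026 -0.909
v 2.276 -0.115 -0.666
v 2.548 0.11 -0.173
v 3.177 -0.498 -0.615
v 3.552 0.71 -1.747
v 3.824 0.935 -1.254
v 2.15 0.794 -1.011
v 2.422 1.019 -0.518
v 2.923 1.318 -1.305
v 2.933 1.011 -0.195
v 3.8 0.959 -0.65
v 3.435 1.311 -0.981
v 2.9 1.343 -0.7
v 3.012 0.449 0.018
v 3.878 0.398 -0.436
v 3.64 -0.159 -0.423
v 3.105 -0.127 -0.142
v 3.49 0.774 -0.163
v 2.222 0.422 -1.484
v 3.088 0.371 -1.938
v 2.995 0.947 -1.778
v 2.46 0.979 -1.497
v 2.3 -0.139 -1.27
v 3.167 -0.191 -1.725
v 3.2 -0.523 -1.22
v 2.665 -0.491 -0.939
v 2.61 0.046 -1.757
f 2 1 5
f 2 5 3
f 3 5 6
f 3 6 4
f 5 1 7
f 5 7 6
f 6 7 8
f 6 8 4
f 7 1 9
f 7 9 8
f 8 9 10
f 8 10 4
f 9 1 11
f 9 11 10
f 10 11 12
f 10 12 4
f 11 1 13
f 11 13 12
f 12 13 14
f 12 14 4
f 13 1 15
f 13 15 14
f 14 15 16
f 14 16 4
f 15 1 17
f 15 17 16
f 16 17 18
f 16 18 4
f 17 1 19
f 17 19 18
f 18 19 20
f 18 20 4
f 19 1 21
f 19 21 20
f 20 21 22
f 20 22 4
f 21 1 23
f 21 23 22
f 22 23 24
f 22 24 4
f 23 1 25
f 23 25 24
f 24 25 26
f 24 26 4
f 25 1 27
f 25 27 26
f 26 27 28
f 26 28 4
f 27 1 29
f 27 29 28
f 28 29 30
f 28 30 4
f 29 1 31
f 29 31 30
f 30 31 32
f 30 32 4
f 31 1 2
f 31 2 32
f 32 2 3
f 32 3 4
f 34 33 36
f 34 36 35
f 36 33 37
f 36 37 35
f 37 33 38
f 37 38 35
f 38 33 39
f 38 39 35
f 39 33 40
f 39 40 35
f 40 33 41
f 40 41 35
f 41 33 42
f 41 42 35
f 42 33 43
f 42 43 35
f 43 33 44
f 43 44 35
f 44 33 45
f 44 45 35
f 45 33 34
f 45 34 35
f 46 83 62
f 83 57 86
f 62 86 51
f 83 86 62
f 46 62 58
f 62 51 63
f 58 63 47
f 62 63 58
f 46 58 67
f 58 47 68
f 67 68 53
f 58 68 67
f 46 67 79
f 67 53 82
f 79 82 56
f 67 82 79
f 46 79 83
f 79 56 87
f 83 87 57
f 79 87 83
f 47 63 74
f 63 51 77
f 74 77 55
f 63 77 74
f 51 86 64
f 86 57 85
f 64 85 50
f 86 85 64
f 57 87 84
f 87 56 80
f 84 80 48
f 87 80 84
f 56 82 81
f 82 53 69
f 81 69 52
f 82 69 81
f 53 68 73
f 68 47 70
f 73 70 54
f 68 70 73
f 49 75 61
f 75 55 76
f 61 76 50
f 75 76 61
f 49 61 59
f 61 50 60
f 59 60 48
f 61 60 59
f 49 59 66
f 59 48 65
f 66 65 52
f 59 65 66
f 49 66 71
f 66 52 72
f 71 72 54
f 66 72 71
f 49 71 75
f 71 54 78
f 75 78 55
f 71 78 75
f 50 76 64
f 76 55 77
f 64 77 51
f 76 77 64
f 48 60 84
f 60 50 85
f 84 85 57
f 60 85 84
f 52 65 81
f 65 48 80
f 81 80 56
f 65 80 81
f 54 72 73
f 72 52 69
f 73 69 53
f 72 69 73
f 55 78 74
f 78 54 70
f 74 70 47
f 78 70 74



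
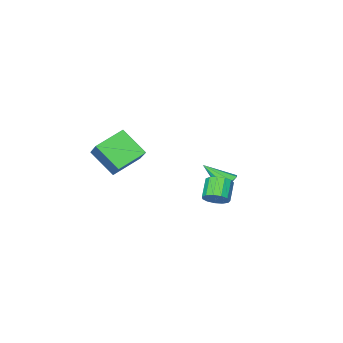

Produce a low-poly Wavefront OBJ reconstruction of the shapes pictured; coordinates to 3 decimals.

v -0.901 1.319 -1.533
v -0.412 1.223 -1.13
v -1.071 0.665 -0.465
v -1.559 0.761 -0.867
v -0.57 1.531 -1.027
v -1.228 0.972 -0.362
v -0.832 1.771 -1.085
v -1.49 1.213 -0.42
v -1.116 1.868 -1.285
v -1.775 1.31 -0.619
v -1.332 1.791 -1.563
v -1.99 1.233 -0.898
v -1.411 1.564 -1.832
v -2.069 1.006 -1.167
v -1.328 1.259 -2.006
v -1.986 0.701 -1.34
v -1.109 0.973 -2.029
v -1.768 0.415 -1.364
v -0.824 0.797 -1.895
v -1.483 0.239 -1.23
v -0.564 0.787 -1.646
v -1.223 0.229 -0.981
v -0.41 0.945 -1.361
v -1.069 0.387 -0.695
v 1.875 -0.551 1.233
v 2.227 -1.718 2.255
v 2.262 0.399 2.186
v 2.614 -0.767 3.207
v 3.306 -0.593 0.693
v 3.658 -1.759 1.714
v 3.693 0.358 1.645
v 4.045 -0.809 2.667
v -2.824 -0.118 -1.902
v -2.282 0.044 -2.101
v -2.156 -1.162 -0.938
v -2.387 0.275 -1.779
v -2.697 0.322 -1.514
v -3.066 0.163 -1.43
v -3.322 -0.128 -1.567
v -3.344 -0.413 -1.861
v -3.123 -0.561 -2.174
v -2.762 -0.501 -2.36
v -2.43 -0.262 -2.331
f 2 1 5
f 2 5 3
f 3 5 6
f 3 6 4
f 5 1 7
f 5 7 6
f 6 7 8
f 6 8 4
f 7 1 9
f 7 9 8
f 8 9 10
f 8 10 4
f 9 1 11
f 9 11 10
f 10 11 12
f 10 12 4
f 11 1 13
f 11 13 12
f 12 13 14
f 12 14 4
f 13 1 15
f 13 15 14
f 14 15 16
f 14 16 4
f 15 1 17
f 15 17 16
f 16 17 18
f 16 18 4
f 17 1 19
f 17 19 18
f 18 19 20
f 18 20 4
f 19 1 21
f 19 21 20
f 20 21 22
f 20 22 4
f 21 1 23
f 21 23 22
f 22 23 24
f 22 24 4
f 23 1 2
f 23 2 24
f 24 2 3
f 24 3 4
f 26 28 25
f 29 26 25
f 25 28 27
f 27 29 25
f 26 32 28
f 30 26 29
f 30 32 26
f 28 32 27
f 31 29 27
f 27 32 31
f 31 30 29
f 32 30 31
f 34 33 36
f 34 36 35
f 36 33 37
f 36 37 35
f 37 33 38
f 37 38 35
f 38 33 39
f 38 39 35
f 39 33 40
f 39 40 35
f 40 33 41
f 40 41 35
f 41 33 42
f 41 42 35
f 42 33 43
f 42 43 35
f 43 33 34
f 43 34 35



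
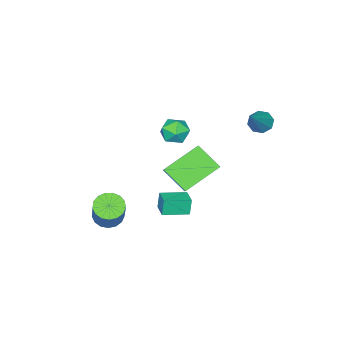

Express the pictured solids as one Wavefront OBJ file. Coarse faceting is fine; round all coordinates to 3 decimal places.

v -3.162 0.632 3.133
v -2.866 1.005 2.706
v -1.818 1.068 4.447
v -3.201 1.249 2.967
v -3.513 1.131 3.326
v -3.62 0.721 3.572
v -3.458 0.258 3.56
v -3.124 0.015 3.299
v -2.812 0.132 2.94
v -2.705 0.542 2.695
v 0.36 -0.977 -0.483
v 0.439 -2.206 0.442
v -1.342 -0.341 0.508
v -1.263 -1.569 1.433
v 1.023 -0.371 0.267
v 1.102 -1.599 1.192
v -0.679 0.266 1.258
v -0.6 -0.963 2.183
v 2.543 -3.768 -2.291
v 2.997 -3.358 -2.742
v 3.851 -2.501 -1.099
v 3.397 -2.912 -0.649
v 2.704 -3.147 -2.699
v 3.557 -2.29 -1.056
v 2.373 -3.079 -2.563
v 3.227 -2.222 -0.92
v 2.082 -3.169 -2.364
v 2.936 -2.312 -0.722
v 1.896 -3.396 -2.149
v 2.75 -2.539 -0.507
v 1.859 -3.708 -1.967
v 2.712 -2.851 -0.324
v 1.978 -4.034 -1.859
v 2.831 -3.178 -0.216
v 2.227 -4.3 -1.85
v 3.08 -3.443 -0.207
v 2.548 -4.443 -1.942
v 3.401 -3.586 -0.299
v 2.868 -4.432 -2.114
v 3.722 -3.575 -0.471
v 3.114 -4.269 -2.327
v 3.968 -3.412 -0.684
v 3.229 -3.991 -2.532
v 4.083 -3.134 -0.889
v 3.187 -3.662 -2.681
v 4.041 -2.806 -1.038
v -2.568 -3.205 0.721
v -2.254 -2.825 1.376
v -1.726 -4.215 0.904
v -1.412 -3.835 1.559
v -2.176 -4.133 1.585
v -2.696 -3.51 1.472
v -1.284 -3.53 0.808
v -1.804 -2.907 0.695
v -1.461 -3.026 1.43
v -2.012 -3.399 1.91
v -1.968 -3.641 0.37
v -2.519 -4.014 0.85
v 1.894 0.324 0.131
v 1.716 0.286 0.972
v 2.409 1.023 0.272
v 2.231 0.985 1.113
v 2.889 -0.445 0.307
v 2.711 -0.483 1.148
v 3.404 0.254 0.448
v 3.226 0.216 1.289
f 2 1 4
f 2 4 3
f 4 1 5
f 4 5 3
f 5 1 6
f 5 6 3
f 6 1 7
f 6 7 3
f 7 1 8
f 7 8 3
f 8 1 9
f 8 9 3
f 9 1 10
f 9 10 3
f 10 1 2
f 10 2 3
f 12 14 11
f 15 12 11
f 11 14 13
f 13 15 11
f 12 18 14
f 16 12 15
f 16 18 12
f 14 18 13
f 17 15 13
f 13 18 17
f 17 16 15
f 18 16 17
f 20 19 23
f 20 23 21
f 21 23 24
f 21 24 22
f 23 19 25
f 23 25 24
f 24 25 26
f 24 26 22
f 25 19 27
f 25 27 26
f 26 27 28
f 26 28 22
f 27 19 29
f 27 29 28
f 28 29 30
f 28 30 22
f 29 19 31
f 29 31 30
f 30 31 32
f 30 32 22
f 31 19 33
f 31 33 32
f 32 33 34
f 32 34 22
f 33 19 35
f 33 35 34
f 34 35 36
f 34 36 22
f 35 19 37
f 35 37 36
f 36 37 38
f 36 38 22
f 37 19 39
f 37 39 38
f 38 39 40
f 38 40 22
f 39 19 41
f 39 41 40
f 40 41 42
f 40 42 22
f 41 19 43
f 41 43 42
f 42 43 44
f 42 44 22
f 43 19 45
f 43 45 44
f 44 45 46
f 44 46 22
f 45 19 20
f 45 20 46
f 46 20 21
f 46 21 22
f 47 58 52
f 47 52 48
f 47 48 54
f 47 54 57
f 47 57 58
f 48 52 56
f 52 58 51
f 58 57 49
f 57 54 53
f 54 48 55
f 50 56 51
f 50 51 49
f 50 49 53
f 50 53 55
f 50 55 56
f 51 56 52
f 49 51 58
f 53 49 57
f 55 53 54
f 56 55 48
f 60 62 59
f 63 60 59
f 59 62 61
f 61 63 59
f 60 66 62
f 64 60 63
f 64 66 60
f 62 66 61
f 65 63 61
f 61 66 65
f 65 64 63
f 66 64 65



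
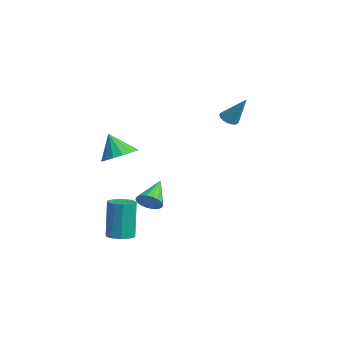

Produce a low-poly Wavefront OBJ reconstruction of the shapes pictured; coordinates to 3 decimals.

v -3.527 3.294 1.477
v -3.138 2.974 1.396
v -2.793 3.846 2.823
v -3.076 3.147 1.291
v -3.091 3.346 1.218
v -3.182 3.535 1.189
v -3.333 3.683 1.211
v -3.517 3.763 1.279
v -3.703 3.762 1.381
v -3.859 3.68 1.499
v -3.957 3.531 1.614
v -3.981 3.341 1.705
v -3.926 3.143 1.757
v -3.803 2.971 1.76
v -3.632 2.854 1.714
v -3.442 2.814 1.628
v -3.268 2.856 1.515
v -0.723 -3.027 -3.982
v -0.316 -3.55 -3.878
v -0.591 -3.375 -1.915
v -0.997 -2.853 -2.018
v -0.085 -3.206 -3.877
v -0.36 -3.031 -1.913
v -0.098 -2.793 -3.915
v -0.373 -2.619 -1.952
v -0.35 -2.471 -3.979
v -0.625 -2.296 -2.016
v -0.744 -2.361 -4.044
v -1.018 -2.186 -2.081
v -1.129 -2.505 -4.085
v -1.404 -2.33 -2.122
v -1.36 -2.849 -4.087
v -1.635 -2.674 -2.123
v -1.347 -3.261 -4.048
v -1.622 -3.087 -2.085
v -1.095 -3.584 -3.984
v -1.37 -3.409 -2.021
v -0.702 -3.694 -3.919
v -0.976 -3.519 -1.956
v -0.235 -1.844 -1.902
v 0.247 -1.439 -1.786
v -1.185 -0.956 -1.058
v 0.132 -1.335 -2.025
v -0.055 -1.331 -2.24
v -0.278 -1.429 -2.387
v -0.493 -1.609 -2.439
v -0.656 -1.836 -2.384
v -0.736 -2.064 -2.234
v -0.717 -2.249 -2.018
v -0.602 -2.354 -1.779
v -0.415 -2.357 -1.564
v -0.192 -2.259 -1.417
v 0.022 -2.079 -1.365
v 0.186 -1.852 -1.42
v 0.266 -1.624 -1.57
v -3.36 -2.11 -0.127
v -2.916 -1.422 0.27
v -3.92 -2.45 1.087
v -3.327 -1.238 0.132
v -3.747 -1.288 -0.076
v -4.063 -1.558 -0.297
v -4.191 -1.976 -0.473
v -4.096 -2.43 -0.556
v -3.804 -2.798 -0.525
v -3.392 -2.982 -0.386
v -2.973 -2.932 -0.179
v -2.656 -2.662 0.043
v -2.529 -2.244 0.219
v -2.624 -1.79 0.302
f 2 1 4
f 2 4 3
f 4 1 5
f 4 5 3
f 5 1 6
f 5 6 3
f 6 1 7
f 6 7 3
f 7 1 8
f 7 8 3
f 8 1 9
f 8 9 3
f 9 1 10
f 9 10 3
f 10 1 11
f 10 11 3
f 11 1 12
f 11 12 3
f 12 1 13
f 12 13 3
f 13 1 14
f 13 14 3
f 14 1 15
f 14 15 3
f 15 1 16
f 15 16 3
f 16 1 17
f 16 17 3
f 17 1 2
f 17 2 3
f 19 18 22
f 19 22 20
f 20 22 23
f 20 23 21
f 22 18 24
f 22 24 23
f 23 24 25
f 23 25 21
f 24 18 26
f 24 26 25
f 25 26 27
f 25 27 21
f 26 18 28
f 26 28 27
f 27 28 29
f 27 29 21
f 28 18 30
f 28 30 29
f 29 30 31
f 29 31 21
f 30 18 32
f 30 32 31
f 31 32 33
f 31 33 21
f 32 18 34
f 32 34 33
f 33 34 35
f 33 35 21
f 34 18 36
f 34 36 35
f 35 36 37
f 35 37 21
f 36 18 38
f 36 38 37
f 37 38 39
f 37 39 21
f 38 18 19
f 38 19 39
f 39 19 20
f 39 20 21
f 41 40 43
f 41 43 42
f 43 40 44
f 43 44 42
f 44 40 45
f 44 45 42
f 45 40 46
f 45 46 42
f 46 40 47
f 46 47 42
f 47 40 48
f 47 48 42
f 48 40 49
f 48 49 42
f 49 40 50
f 49 50 42
f 50 40 51
f 50 51 42
f 51 40 52
f 51 52 42
f 52 40 53
f 52 53 42
f 53 40 54
f 53 54 42
f 54 40 55
f 54 55 42
f 55 40 41
f 55 41 42
f 57 56 59
f 57 59 58
f 59 56 60
f 59 60 58
f 60 56 61
f 60 61 58
f 61 56 62
f 61 62 58
f 62 56 63
f 62 63 58
f 63 56 64
f 63 64 58
f 64 56 65
f 64 65 58
f 65 56 66
f 65 66 58
f 66 56 67
f 66 67 58
f 67 56 68
f 67 68 58
f 68 56 69
f 68 69 58
f 69 56 57
f 69 57 58



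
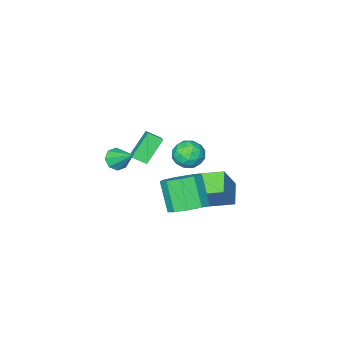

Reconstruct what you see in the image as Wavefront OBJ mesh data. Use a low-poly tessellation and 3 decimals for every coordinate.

v -3.519 -2.022 -3.313
v -2.812 -2.644 -3.013
v -4.528 -2.656 -2.247
v -3.821 -3.278 -1.947
v -3.743 -2.311 -1.756
v -3.119 -1.919 -2.415
v -4.221 -3.381 -2.845
v -3.597 -2.989 -3.504
v -3.246 -3.483 -2.724
v -2.95 -2.823 -2.051
v -4.39 -2.477 -3.209
v -4.094 -1.817 -2.536
v -3.077 -2.277 -3.257
v -4.263 -3.023 -2.003
v -4.217 -2.455 -1.891
v -3.801 -2.82 -1.715
v -3.257 -1.851 -2.905
v -2.842 -2.217 -2.729
v -3.389 -2.022 -1.99
v -4.498 -3.083 -2.531
v -4.083 -3.449 -2.355
v -3.539 -2.48 -3.545
v -3.123 -2.845 -3.369
v -3.951 -3.278 -3.27
v -2.916 -3.136 -2.911
v -3.509 -3.509 -2.284
v -3.744 -3.569 -2.812
v -3.378 -3.339 -3.199
v -2.742 -2.748 -2.515
v -3.335 -3.121 -1.888
v -3.289 -2.552 -1.776
v -2.923 -2.322 -2.163
v -2.997 -3.241 -2.345
v -4.005 -2.179 -3.372
v -4.598 -2.552 -2.745
v -4.417 -2.978 -3.097
v -4.051 -2.748 -3.484
v -3.831 -1.791 -2.976
v -4.424 -2.164 -2.349
v -3.962 -1.961 -2.061
v -3.596 -1.731 -2.448
v -4.343 -2.059 -2.915
v 1.464 4.088 -0.325
v 2.439 3.639 -0.437
v 2.132 2.584 1.113
v 1.156 3.032 1.225
v 2.486 4.244 -0.016
v 2.179 3.189 1.534
v 2.055 4.776 0.261
v 1.748 3.721 1.811
v 1.347 4.986 0.263
v 1.039 3.931 1.813
v 0.693 4.775 -0.009
v 0.386 3.72 1.541
v 0.4 4.243 -0.43
v 0.093 3.188 1.12
v 0.605 3.638 -0.801
v 0.298 2.583 0.749
v 1.211 3.243 -0.95
v 0.904 2.188 0.6
v 1.936 3.244 -0.806
v 1.629 2.189 0.744
v 1.138 0.055 2.992
v 1.517 0.767 3.436
v 0.598 0.606 2.569
v 0.976 1.318 3.013
v 2.284 0.222 1.747
v 2.662 0.934 2.191
v 1.743 0.773 1.324
v 2.122 1.485 1.768
v -2.056 0.788 -2.402
v -1.061 1.063 -0.783
v -3.174 2.033 -1.925
v -2.179 2.308 -0.306
v -1.261 1.752 -3.054
v -0.266 2.027 -1.435
v -2.379 2.997 -2.577
v -1.384 3.272 -0.958
v 3.381 0.674 2.224
v 3.649 1.097 1.735
v 3.239 1.886 3.196
v 3.115 1.06 1.704
v 2.737 0.797 1.977
v 2.736 0.461 2.395
v 3.113 0.251 2.713
v 3.646 0.288 2.744
v 4.024 0.551 2.471
v 4.025 0.886 2.053
f 1 38 17
f 38 12 41
f 17 41 6
f 38 41 17
f 1 17 13
f 17 6 18
f 13 18 2
f 17 18 13
f 1 13 22
f 13 2 23
f 22 23 8
f 13 23 22
f 1 22 34
f 22 8 37
f 34 37 11
f 22 37 34
f 1 34 38
f 34 11 42
f 38 42 12
f 34 42 38
f 2 18 29
f 18 6 32
f 29 32 10
f 18 32 29
f 6 41 19
f 41 12 40
f 19 40 5
f 41 40 19
f 12 42 39
f 42 11 35
f 39 35 3
f 42 35 39
f 11 37 36
f 37 8 24
f 36 24 7
f 37 24 36
f 8 23 28
f 23 2 25
f 28 25 9
f 23 25 28
f 4 30 16
f 30 10 31
f 16 31 5
f 30 31 16
f 4 16 14
f 16 5 15
f 14 15 3
f 16 15 14
f 4 14 21
f 14 3 20
f 21 20 7
f 14 20 21
f 4 21 26
f 21 7 27
f 26 27 9
f 21 27 26
f 4 26 30
f 26 9 33
f 30 33 10
f 26 33 30
f 5 31 19
f 31 10 32
f 19 32 6
f 31 32 19
f 3 15 39
f 15 5 40
f 39 40 12
f 15 40 39
f 7 20 36
f 20 3 35
f 36 35 11
f 20 35 36
f 9 27 28
f 27 7 24
f 28 24 8
f 27 24 28
f 10 33 29
f 33 9 25
f 29 25 2
f 33 25 29
f 44 43 47
f 44 47 45
f 45 47 48
f 45 48 46
f 47 43 49
f 47 49 48
f 48 49 50
f 48 50 46
f 49 43 51
f 49 51 50
f 50 51 52
f 50 52 46
f 51 43 53
f 51 53 52
f 52 53 54
f 52 54 46
f 53 43 55
f 53 55 54
f 54 55 56
f 54 56 46
f 55 43 57
f 55 57 56
f 56 57 58
f 56 58 46
f 57 43 59
f 57 59 58
f 58 59 60
f 58 60 46
f 59 43 61
f 59 61 60
f 60 61 62
f 60 62 46
f 61 43 44
f 61 44 62
f 62 44 45
f 62 45 46
f 64 66 63
f 67 64 63
f 63 66 65
f 65 67 63
f 64 70 66
f 68 64 67
f 68 70 64
f 66 70 65
f 69 67 65
f 65 70 69
f 69 68 67
f 70 68 69
f 72 74 71
f 75 72 71
f 71 74 73
f 73 75 71
f 72 78 74
f 76 72 75
f 76 78 72
f 74 78 73
f 77 75 73
f 73 78 77
f 77 76 75
f 78 76 77
f 80 79 82
f 80 82 81
f 82 79 83
f 82 83 81
f 83 79 84
f 83 84 81
f 84 79 85
f 84 85 81
f 85 79 86
f 85 86 81
f 86 79 87
f 86 87 81
f 87 79 88
f 87 88 81
f 88 79 80
f 88 80 81



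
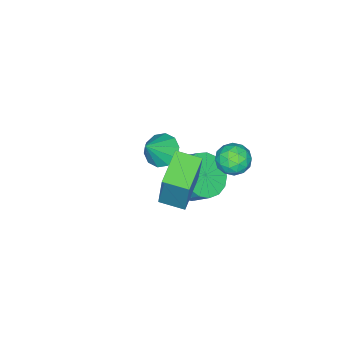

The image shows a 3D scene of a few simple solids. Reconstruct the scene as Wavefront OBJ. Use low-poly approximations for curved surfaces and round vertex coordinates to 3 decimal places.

v -1.426 -1.077 -1.608
v -0.407 -1.042 -1.633
v -0.415 -0.229 -0.878
v -1.434 -0.263 -0.852
v -0.543 -0.724 -1.977
v -0.552 0.09 -1.222
v -0.881 -0.486 -2.237
v -0.89 0.327 -1.481
v -1.345 -0.384 -2.352
v -1.354 0.429 -1.597
v -1.827 -0.441 -2.297
v -1.835 0.373 -1.542
v -2.216 -0.643 -2.084
v -2.225 0.17 -1.329
v -2.425 -0.944 -1.762
v -2.434 -0.131 -1.006
v -2.405 -1.276 -1.404
v -2.414 -0.463 -0.649
v -2.16 -1.562 -1.093
v -2.169 -0.749 -0.338
v -1.747 -1.737 -0.9
v -1.756 -0.924 -0.145
v -1.261 -1.761 -0.869
v -1.27 -0.947 -0.114
v -0.812 -1.628 -1.007
v -0.821 -0.814 -0.252
v -0.504 -1.368 -1.283
v -0.512 -0.555 -0.528
v -0.927 1.82 1.16
v -0.484 1.483 1.642
v -1.736 0.957 1.298
v -1.293 0.62 1.78
v -1.611 1.259 1.958
v -1.111 1.793 1.872
v -1.109 0.647 1.068
v -0.609 1.181 0.982
v -0.597 0.758 1.584
v -0.907 1.136 2.135
v -1.313 1.304 0.805
v -1.623 1.682 1.356
v -0.634 1.727 1.389
v -1.586 0.713 1.551
v -1.772 1.089 1.656
v -1.512 0.89 1.939
v -1.003 1.91 1.524
v -0.742 1.711 1.807
v -1.404 1.58 1.993
v -1.478 0.729 1.133
v -1.217 0.53 1.416
v -0.708 1.55 1.001
v -0.448 1.351 1.284
v -0.816 0.86 0.947
v -0.441 1.102 1.638
v -0.916 0.595 1.719
v -0.808 0.611 1.301
v -0.514 0.925 1.251
v -0.623 1.325 1.962
v -1.098 0.818 2.043
v -1.285 1.194 2.147
v -0.991 1.507 2.097
v -0.689 0.899 1.928
v -1.122 1.622 0.897
v -1.597 1.115 0.978
v -1.229 0.933 0.843
v -0.935 1.246 0.793
v -1.304 1.845 1.221
v -1.779 1.338 1.302
v -1.706 1.515 1.689
v -1.412 1.829 1.639
v -1.531 1.541 1.012
v 0.05 -0.76 0.406
v 0.45 -0.282 2.39
v -0.306 0.204 0.246
v 0.094 0.682 2.23
v 1.466 -0.302 0.01
v 1.866 0.176 1.994
v 1.11 0.662 -0.15
v 1.51 1.14 1.834
v -3.107 -3.663 -2.937
v -2.715 -3.012 -3.218
v -2.193 -3.777 -1.923
v -3.059 -2.856 -2.889
v -3.422 -3.007 -2.579
v -3.664 -3.41 -2.406
v -3.694 -3.908 -2.435
v -3.5 -4.313 -2.656
v -3.156 -4.47 -2.984
v -2.793 -4.318 -3.294
v -2.551 -3.916 -3.468
v -2.521 -3.417 -3.438
f 2 1 5
f 2 5 3
f 3 5 6
f 3 6 4
f 5 1 7
f 5 7 6
f 6 7 8
f 6 8 4
f 7 1 9
f 7 9 8
f 8 9 10
f 8 10 4
f 9 1 11
f 9 11 10
f 10 11 12
f 10 12 4
f 11 1 13
f 11 13 12
f 12 13 14
f 12 14 4
f 13 1 15
f 13 15 14
f 14 15 16
f 14 16 4
f 15 1 17
f 15 17 16
f 16 17 18
f 16 18 4
f 17 1 19
f 17 19 18
f 18 19 20
f 18 20 4
f 19 1 21
f 19 21 20
f 20 21 22
f 20 22 4
f 21 1 23
f 21 23 22
f 22 23 24
f 22 24 4
f 23 1 25
f 23 25 24
f 24 25 26
f 24 26 4
f 25 1 27
f 25 27 26
f 26 27 28
f 26 28 4
f 27 1 2
f 27 2 28
f 28 2 3
f 28 3 4
f 29 66 45
f 66 40 69
f 45 69 34
f 66 69 45
f 29 45 41
f 45 34 46
f 41 46 30
f 45 46 41
f 29 41 50
f 41 30 51
f 50 51 36
f 41 51 50
f 29 50 62
f 50 36 65
f 62 65 39
f 50 65 62
f 29 62 66
f 62 39 70
f 66 70 40
f 62 70 66
f 30 46 57
f 46 34 60
f 57 60 38
f 46 60 57
f 34 69 47
f 69 40 68
f 47 68 33
f 69 68 47
f 40 70 67
f 70 39 63
f 67 63 31
f 70 63 67
f 39 65 64
f 65 36 52
f 64 52 35
f 65 52 64
f 36 51 56
f 51 30 53
f 56 53 37
f 51 53 56
f 32 58 44
f 58 38 59
f 44 59 33
f 58 59 44
f 32 44 42
f 44 33 43
f 42 43 31
f 44 43 42
f 32 42 49
f 42 31 48
f 49 48 35
f 42 48 49
f 32 49 54
f 49 35 55
f 54 55 37
f 49 55 54
f 32 54 58
f 54 37 61
f 58 61 38
f 54 61 58
f 33 59 47
f 59 38 60
f 47 60 34
f 59 60 47
f 31 43 67
f 43 33 68
f 67 68 40
f 43 68 67
f 35 48 64
f 48 31 63
f 64 63 39
f 48 63 64
f 37 55 56
f 55 35 52
f 56 52 36
f 55 52 56
f 38 61 57
f 61 37 53
f 57 53 30
f 61 53 57
f 72 74 71
f 75 72 71
f 71 74 73
f 73 75 71
f 72 78 74
f 76 72 75
f 76 78 72
f 74 78 73
f 77 75 73
f 73 78 77
f 77 76 75
f 78 76 77
f 80 79 82
f 80 82 81
f 82 79 83
f 82 83 81
f 83 79 84
f 83 84 81
f 84 79 85
f 84 85 81
f 85 79 86
f 85 86 81
f 86 79 87
f 86 87 81
f 87 79 88
f 87 88 81
f 88 79 89
f 88 89 81
f 89 79 90
f 89 90 81
f 90 79 80
f 90 80 81



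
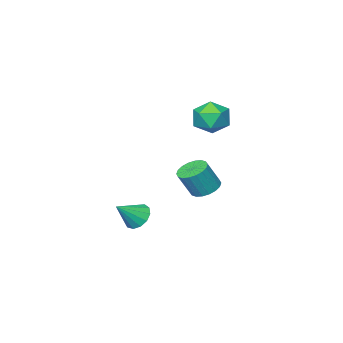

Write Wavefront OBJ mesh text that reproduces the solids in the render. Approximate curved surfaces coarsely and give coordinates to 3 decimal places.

v -1.877 -0.533 -0.163
v -1.29 -0.04 -0.39
v -0.616 -0.233 0.937
v -1.203 -0.727 1.163
v -1.524 0.181 -0.238
v -0.851 -0.012 1.088
v -1.829 0.26 -0.072
v -1.155 0.067 1.254
v -2.143 0.182 0.076
v -1.47 -0.011 1.403
v -2.405 -0.038 0.177
v -1.731 -0.231 1.503
v -2.562 -0.356 0.211
v -1.888 -0.549 1.537
v -2.583 -0.709 0.17
v -1.909 -0.902 1.496
v -2.464 -1.027 0.063
v -1.79 -1.22 1.39
v -2.229 -1.248 -0.088
v -1.556 -1.441 1.238
v -1.925 -1.327 -0.254
v -1.251 -1.52 1.072
v -1.61 -1.249 -0.403
v -0.937 -1.442 0.924
v -1.349 -1.029 -0.503
v -0.675 -1.222 0.823
v -1.192 -0.711 -0.537
v -0.518 -0.904 0.789
v -1.171 -0.358 -0.496
v -0.497 -0.551 0.83
v 0.393 -2.846 -2.27
v 0.752 -3.383 -2.759
v 1.567 -2.934 -1.31
v 0.894 -2.97 -2.894
v 0.876 -2.519 -2.832
v 0.705 -2.171 -2.59
v 0.434 -2.038 -2.248
v 0.151 -2.161 -1.912
v -0.056 -2.502 -1.69
v -0.12 -2.952 -1.652
v -0.022 -3.369 -1.811
v 0.208 -3.62 -2.115
v 0.497 -3.625 -2.469
v -3.573 -0.914 4.428
v -2.673 -0.399 4.517
v -2.827 -2.041 3.423
v -1.927 -1.526 3.512
v -2.319 -2.035 4.331
v -2.78 -1.338 4.952
v -2.72 -1.102 2.988
v -3.181 -0.405 3.609
v -2.146 -0.515 3.627
v -1.898 -1.091 4.458
v -3.602 -1.349 3.482
v -3.354 -1.925 4.313
f 2 1 5
f 2 5 3
f 3 5 6
f 3 6 4
f 5 1 7
f 5 7 6
f 6 7 8
f 6 8 4
f 7 1 9
f 7 9 8
f 8 9 10
f 8 10 4
f 9 1 11
f 9 11 10
f 10 11 12
f 10 12 4
f 11 1 13
f 11 13 12
f 12 13 14
f 12 14 4
f 13 1 15
f 13 15 14
f 14 15 16
f 14 16 4
f 15 1 17
f 15 17 16
f 16 17 18
f 16 18 4
f 17 1 19
f 17 19 18
f 18 19 20
f 18 20 4
f 19 1 21
f 19 21 20
f 20 21 22
f 20 22 4
f 21 1 23
f 21 23 22
f 22 23 24
f 22 24 4
f 23 1 25
f 23 25 24
f 24 25 26
f 24 26 4
f 25 1 27
f 25 27 26
f 26 27 28
f 26 28 4
f 27 1 29
f 27 29 28
f 28 29 30
f 28 30 4
f 29 1 2
f 29 2 30
f 30 2 3
f 30 3 4
f 32 31 34
f 32 34 33
f 34 31 35
f 34 35 33
f 35 31 36
f 35 36 33
f 36 31 37
f 36 37 33
f 37 31 38
f 37 38 33
f 38 31 39
f 38 39 33
f 39 31 40
f 39 40 33
f 40 31 41
f 40 41 33
f 41 31 42
f 41 42 33
f 42 31 43
f 42 43 33
f 43 31 32
f 43 32 33
f 44 55 49
f 44 49 45
f 44 45 51
f 44 51 54
f 44 54 55
f 45 49 53
f 49 55 48
f 55 54 46
f 54 51 50
f 51 45 52
f 47 53 48
f 47 48 46
f 47 46 50
f 47 50 52
f 47 52 53
f 48 53 49
f 46 48 55
f 50 46 54
f 52 50 51
f 53 52 45



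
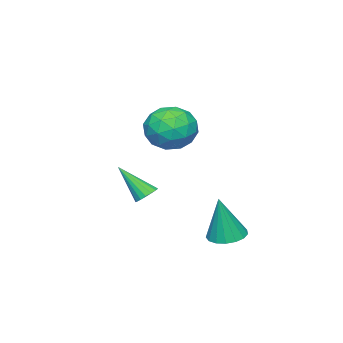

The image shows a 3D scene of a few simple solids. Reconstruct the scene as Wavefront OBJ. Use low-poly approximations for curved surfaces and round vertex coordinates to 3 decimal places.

v -1.161 1.924 -2.557
v -0.466 1.57 -2.736
v -0.699 1.836 -0.583
v -0.382 1.944 -2.739
v -0.477 2.313 -2.7
v -0.729 2.593 -2.629
v -1.079 2.719 -2.541
v -1.449 2.663 -2.457
v -1.752 2.438 -2.396
v -1.92 2.095 -2.372
v -1.915 1.712 -2.39
v -1.736 1.378 -2.447
v -1.426 1.169 -2.529
v -1.055 1.133 -2.617
v -0.709 1.278 -2.692
v -1.791 -0.049 2.22
v -0.979 0.652 2.525
v -0.721 -1.452 2.595
v 0.091 -0.751 2.9
v -0.829 -0.843 3.523
v -1.49 0.024 3.291
v -0.21 -0.824 1.829
v -0.871 0.043 1.597
v -0.002 0.173 2.283
v -0.385 0.161 3.33
v -1.315 -0.961 1.79
v -1.698 -0.973 2.837
v -1.479 0.424 2.339
v -0.221 -1.224 2.781
v -0.762 -1.279 3.147
v -0.285 -0.867 3.326
v -1.779 0.055 2.79
v -1.302 0.467 2.969
v -1.214 -0.411 3.555
v -0.398 -1.267 2.151
v 0.079 -0.855 2.33
v -1.415 0.067 1.794
v -0.938 0.479 1.973
v -0.486 -0.389 1.565
v -0.427 0.555 2.377
v 0.201 -0.27 2.597
v 0.025 -0.313 1.968
v -0.364 0.197 1.831
v -0.652 0.548 2.992
v -0.024 -0.277 3.212
v -0.564 -0.331 3.578
v -0.953 0.179 3.442
v -0.078 0.266 2.85
v -1.676 -0.523 1.908
v -1.048 -1.348 2.128
v -0.747 -0.979 1.678
v -1.136 -0.469 1.542
v -1.901 -0.53 2.523
v -1.273 -1.355 2.743
v -1.336 -0.997 3.289
v -1.725 -0.487 3.152
v -1.622 -1.066 2.27
v -2.231 -2.469 -1.79
v -1.875 -2.758 -2.112
v -1.929 -3.631 -0.41
v -1.719 -2.575 -1.992
v -1.681 -2.368 -1.826
v -1.769 -2.184 -1.652
v -1.962 -2.065 -1.509
v -2.217 -2.039 -1.431
v -2.475 -2.111 -1.436
v -2.678 -2.265 -1.521
v -2.777 -2.465 -1.668
v -2.752 -2.667 -1.843
v -2.607 -2.823 -2.006
v -2.376 -2.898 -2.12
v -2.112 -2.874 -2.158
f 2 1 4
f 2 4 3
f 4 1 5
f 4 5 3
f 5 1 6
f 5 6 3
f 6 1 7
f 6 7 3
f 7 1 8
f 7 8 3
f 8 1 9
f 8 9 3
f 9 1 10
f 9 10 3
f 10 1 11
f 10 11 3
f 11 1 12
f 11 12 3
f 12 1 13
f 12 13 3
f 13 1 14
f 13 14 3
f 14 1 15
f 14 15 3
f 15 1 2
f 15 2 3
f 16 53 32
f 53 27 56
f 32 56 21
f 53 56 32
f 16 32 28
f 32 21 33
f 28 33 17
f 32 33 28
f 16 28 37
f 28 17 38
f 37 38 23
f 28 38 37
f 16 37 49
f 37 23 52
f 49 52 26
f 37 52 49
f 16 49 53
f 49 26 57
f 53 57 27
f 49 57 53
f 17 33 44
f 33 21 47
f 44 47 25
f 33 47 44
f 21 56 34
f 56 27 55
f 34 55 20
f 56 55 34
f 27 57 54
f 57 26 50
f 54 50 18
f 57 50 54
f 26 52 51
f 52 23 39
f 51 39 22
f 52 39 51
f 23 38 43
f 38 17 40
f 43 40 24
f 38 40 43
f 19 45 31
f 45 25 46
f 31 46 20
f 45 46 31
f 19 31 29
f 31 20 30
f 29 30 18
f 31 30 29
f 19 29 36
f 29 18 35
f 36 35 22
f 29 35 36
f 19 36 41
f 36 22 42
f 41 42 24
f 36 42 41
f 19 41 45
f 41 24 48
f 45 48 25
f 41 48 45
f 20 46 34
f 46 25 47
f 34 47 21
f 46 47 34
f 18 30 54
f 30 20 55
f 54 55 27
f 30 55 54
f 22 35 51
f 35 18 50
f 51 50 26
f 35 50 51
f 24 42 43
f 42 22 39
f 43 39 23
f 42 39 43
f 25 48 44
f 48 24 40
f 44 40 17
f 48 40 44
f 59 58 61
f 59 61 60
f 61 58 62
f 61 62 60
f 62 58 63
f 62 63 60
f 63 58 64
f 63 64 60
f 64 58 65
f 64 65 60
f 65 58 66
f 65 66 60
f 66 58 67
f 66 67 60
f 67 58 68
f 67 68 60
f 68 58 69
f 68 69 60
f 69 58 70
f 69 70 60
f 70 58 71
f 70 71 60
f 71 58 72
f 71 72 60
f 72 58 59
f 72 59 60



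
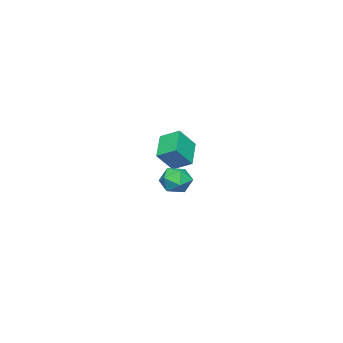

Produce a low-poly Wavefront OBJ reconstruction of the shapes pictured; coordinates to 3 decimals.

v -4.106 -3.387 -1.273
v -3.296 -3.797 -0.246
v -4.23 -2.399 -0.781
v -3.42 -2.809 0.245
v -2.82 -2.831 -2.065
v -2.01 -3.241 -1.039
v -2.944 -1.843 -1.574
v -2.134 -2.253 -0.547
v 2.46 1.252 -0.311
v 2.867 0.858 0.266
v 2.493 0.182 -1.066
v 2.9 -0.212 -0.489
v 2.125 -0.013 -0.372
v 2.104 0.649 0.095
v 3.256 0.391 -0.895
v 3.235 1.053 -0.428
v 3.36 0.326 -0.094
v 2.66 0.076 0.229
v 2.7 0.964 -1.029
v 2 0.714 -0.706
f 2 4 1
f 5 2 1
f 1 4 3
f 3 5 1
f 2 8 4
f 6 2 5
f 6 8 2
f 4 8 3
f 7 5 3
f 3 8 7
f 7 6 5
f 8 6 7
f 9 20 14
f 9 14 10
f 9 10 16
f 9 16 19
f 9 19 20
f 10 14 18
f 14 20 13
f 20 19 11
f 19 16 15
f 16 10 17
f 12 18 13
f 12 13 11
f 12 11 15
f 12 15 17
f 12 17 18
f 13 18 14
f 11 13 20
f 15 11 19
f 17 15 16
f 18 17 10



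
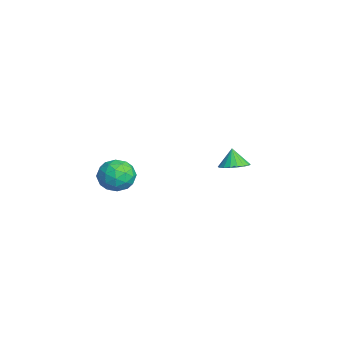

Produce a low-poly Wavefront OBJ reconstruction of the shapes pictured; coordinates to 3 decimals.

v 2.874 -2.769 -0.024
v 3.626 -2.376 0.562
v 4.014 -3.404 -1.062
v 4.766 -3.011 -0.476
v 4.189 -3.789 -0.122
v 3.485 -3.396 0.52
v 4.155 -2.384 -1.02
v 3.451 -1.991 -0.378
v 4.418 -2.138 -0.054
v 4.439 -3.007 0.501
v 3.201 -2.773 -1.001
v 3.222 -3.642 -0.446
v 3.15 -2.517 0.36
v 4.49 -3.263 -0.86
v 4.151 -3.72 -0.652
v 4.593 -3.49 -0.308
v 3.067 -3.116 0.335
v 3.509 -2.885 0.679
v 3.84 -3.716 0.277
v 4.131 -2.895 -1.179
v 4.573 -2.664 -0.835
v 3.047 -2.29 -0.192
v 3.489 -2.06 0.152
v 3.8 -2.064 -0.777
v 4.057 -2.146 0.342
v 4.727 -2.52 -0.268
v 4.368 -2.151 -0.587
v 3.954 -1.92 -0.21
v 4.07 -2.657 0.668
v 4.74 -3.03 0.058
v 4.401 -3.487 0.266
v 3.987 -3.256 0.644
v 4.535 -2.517 0.307
v 2.9 -2.75 -0.558
v 3.57 -3.123 -1.168
v 3.653 -2.524 -1.144
v 3.239 -2.293 -0.766
v 2.913 -3.26 -0.232
v 3.583 -3.634 -0.842
v 3.686 -3.86 -0.29
v 3.272 -3.629 0.087
v 3.105 -3.263 -0.807
v -0.607 3.677 -2.558
v -0.074 3.04 -2.375
v -1.033 3.623 -1.502
v 0.125 3.347 -2.279
v 0.18 3.719 -2.238
v 0.078 4.083 -2.26
v -0.159 4.366 -2.342
v -0.485 4.513 -2.466
v -0.834 4.494 -2.608
v -1.139 4.313 -2.741
v -1.339 4.007 -2.837
v -1.393 3.635 -2.878
v -1.291 3.271 -2.855
v -1.054 2.987 -2.774
v -0.729 2.841 -2.65
v -0.379 2.86 -2.507
f 1 38 17
f 38 12 41
f 17 41 6
f 38 41 17
f 1 17 13
f 17 6 18
f 13 18 2
f 17 18 13
f 1 13 22
f 13 2 23
f 22 23 8
f 13 23 22
f 1 22 34
f 22 8 37
f 34 37 11
f 22 37 34
f 1 34 38
f 34 11 42
f 38 42 12
f 34 42 38
f 2 18 29
f 18 6 32
f 29 32 10
f 18 32 29
f 6 41 19
f 41 12 40
f 19 40 5
f 41 40 19
f 12 42 39
f 42 11 35
f 39 35 3
f 42 35 39
f 11 37 36
f 37 8 24
f 36 24 7
f 37 24 36
f 8 23 28
f 23 2 25
f 28 25 9
f 23 25 28
f 4 30 16
f 30 10 31
f 16 31 5
f 30 31 16
f 4 16 14
f 16 5 15
f 14 15 3
f 16 15 14
f 4 14 21
f 14 3 20
f 21 20 7
f 14 20 21
f 4 21 26
f 21 7 27
f 26 27 9
f 21 27 26
f 4 26 30
f 26 9 33
f 30 33 10
f 26 33 30
f 5 31 19
f 31 10 32
f 19 32 6
f 31 32 19
f 3 15 39
f 15 5 40
f 39 40 12
f 15 40 39
f 7 20 36
f 20 3 35
f 36 35 11
f 20 35 36
f 9 27 28
f 27 7 24
f 28 24 8
f 27 24 28
f 10 33 29
f 33 9 25
f 29 25 2
f 33 25 29
f 44 43 46
f 44 46 45
f 46 43 47
f 46 47 45
f 47 43 48
f 47 48 45
f 48 43 49
f 48 49 45
f 49 43 50
f 49 50 45
f 50 43 51
f 50 51 45
f 51 43 52
f 51 52 45
f 52 43 53
f 52 53 45
f 53 43 54
f 53 54 45
f 54 43 55
f 54 55 45
f 55 43 56
f 55 56 45
f 56 43 57
f 56 57 45
f 57 43 58
f 57 58 45
f 58 43 44
f 58 44 45

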